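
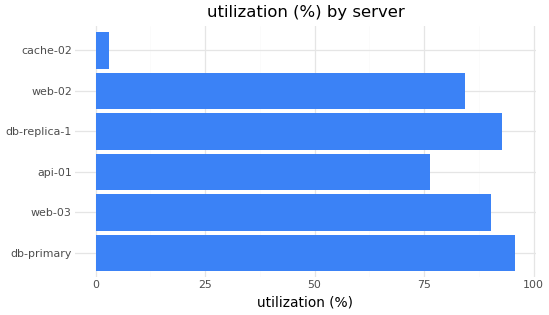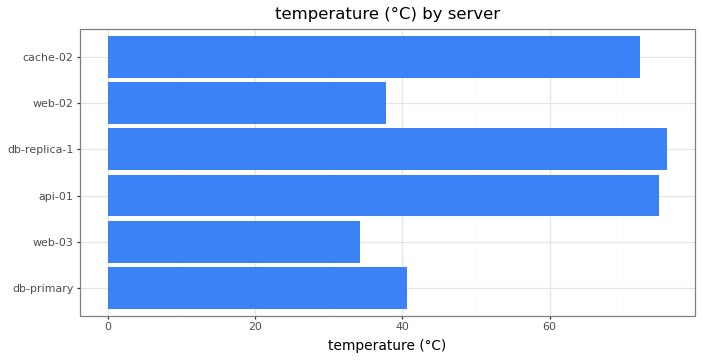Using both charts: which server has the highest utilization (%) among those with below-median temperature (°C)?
Chart 2 median temperature (°C) ≈ 60; below-median servers: db-primary, web-03, web-02. Among those, db-primary has the highest utilization (%) (≈ 100).

db-primary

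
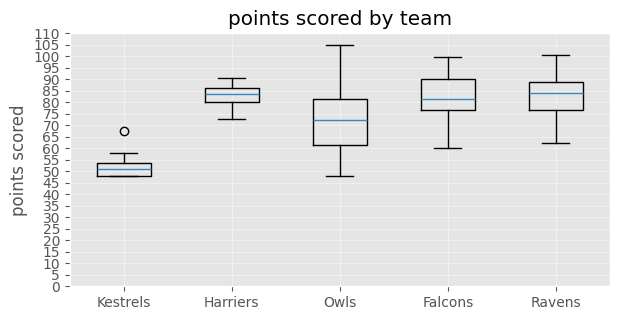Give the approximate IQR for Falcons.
≈ 15

Q3 ≈ 90, Q1 ≈ 75; IQR ≈ 15.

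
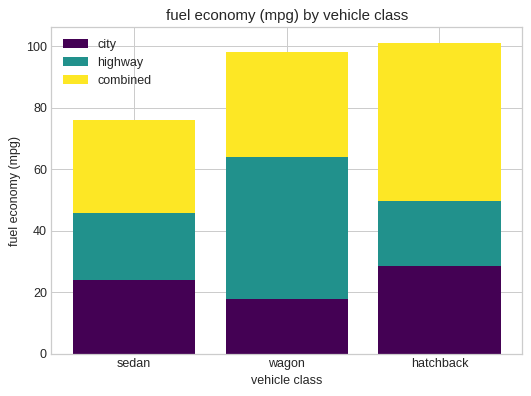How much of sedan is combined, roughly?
combined top ≈ 80, bottom ≈ 50; segment ≈ 30.

≈ 30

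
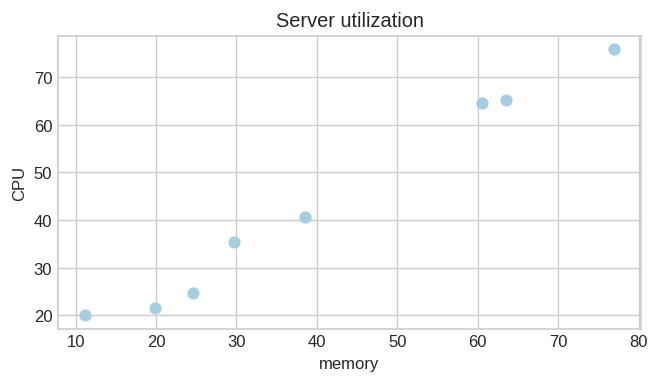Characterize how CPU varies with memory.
Points are positively correlated; strong (|r| ≈ 1.0).

positive, strong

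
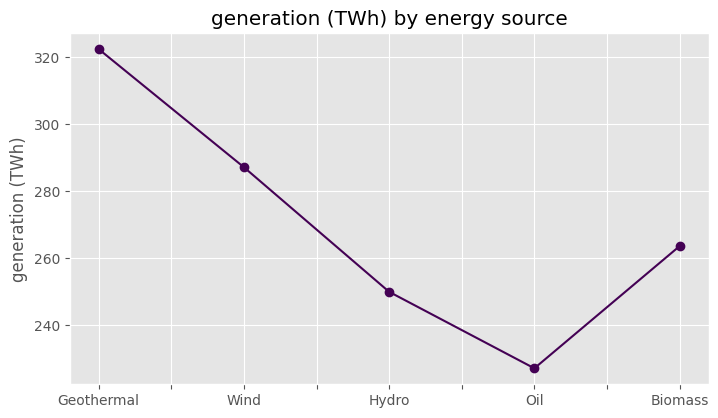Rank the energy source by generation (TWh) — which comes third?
Biomass

Top 4: Geothermal ≈ 320, Wind ≈ 290, Biomass ≈ 260, Hydro ≈ 250.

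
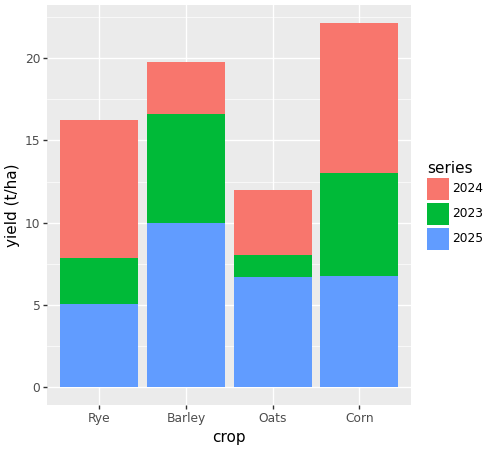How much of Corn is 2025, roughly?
2025 top ≈ 6, bottom ≈ 0; segment ≈ 6.

≈ 6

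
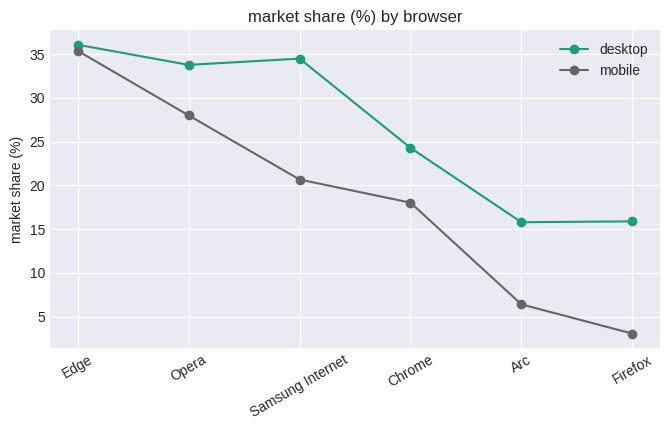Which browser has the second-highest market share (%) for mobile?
Opera

Top 3 for mobile: Edge ≈ 35, Opera ≈ 30, Samsung Internet ≈ 20.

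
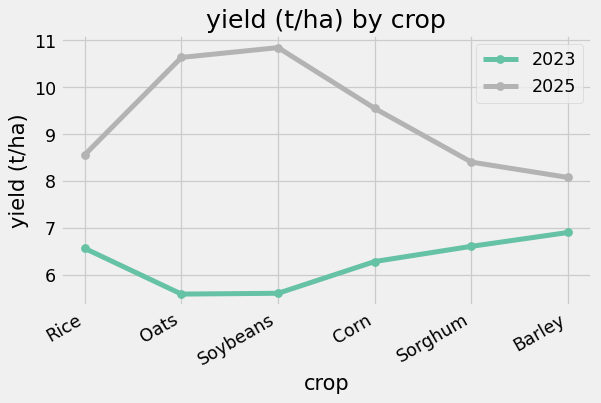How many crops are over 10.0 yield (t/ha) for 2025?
2

Above 10.0: Oats, Soybeans.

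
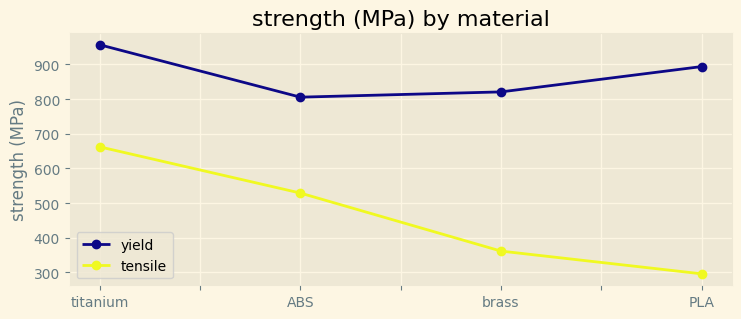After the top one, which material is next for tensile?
ABS

Top 3 for tensile: titanium ≈ 700, ABS ≈ 500, brass ≈ 400.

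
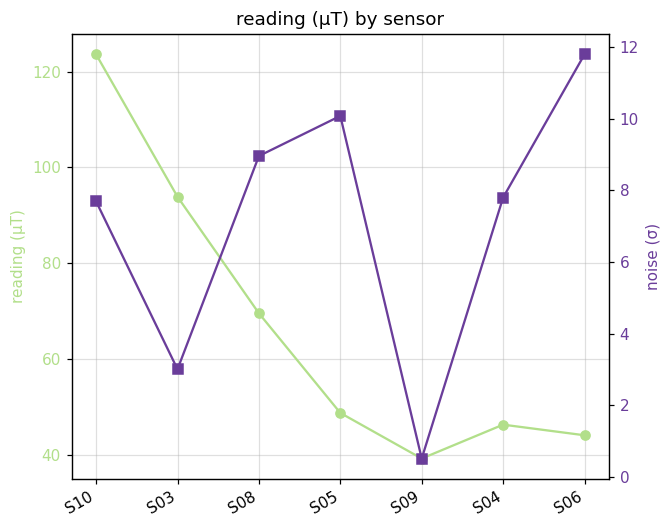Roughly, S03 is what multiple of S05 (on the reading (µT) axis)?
S03 ≈ 90, S05 ≈ 50; 90/50 ≈ 1.8.

≈ 1.8×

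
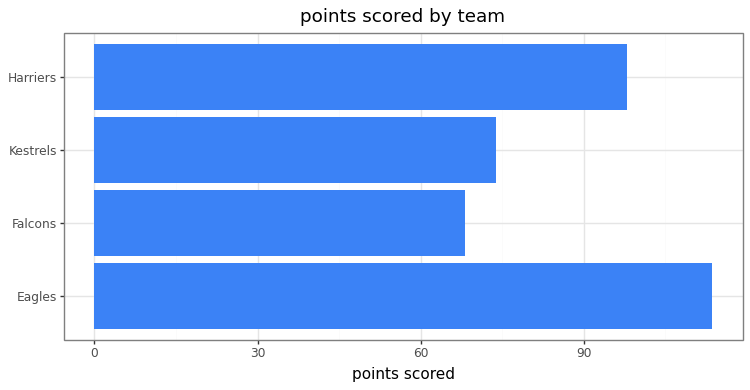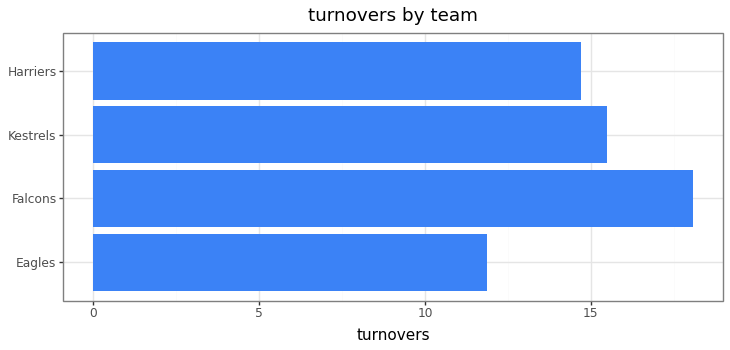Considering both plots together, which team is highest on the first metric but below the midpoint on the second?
Chart 2 median turnovers ≈ 16; below-median teams: Eagles, Harriers. Among those, Eagles has the highest points scored (≈ 120).

Eagles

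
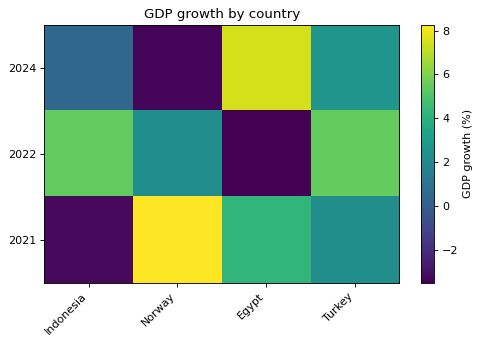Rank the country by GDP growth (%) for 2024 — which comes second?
Turkey

Top 3 for 2024: Egypt ≈ 8, Turkey ≈ 3, Indonesia ≈ 0.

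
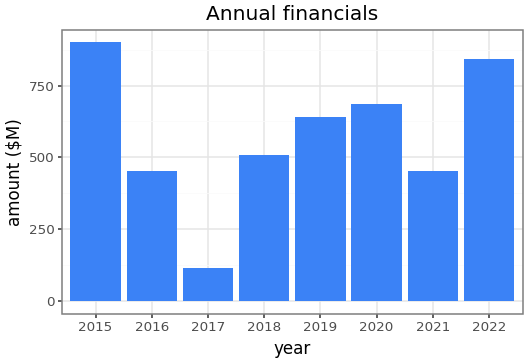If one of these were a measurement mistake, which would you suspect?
2017 ≈ 100; the rest sit between ≈ 500 and ≈ 900.

2017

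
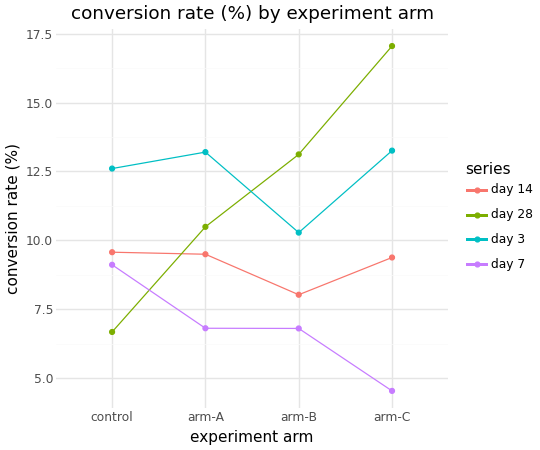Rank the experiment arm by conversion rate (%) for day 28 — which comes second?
Top 3 for day 28: arm-C ≈ 18, arm-B ≈ 14, arm-A ≈ 10.

arm-B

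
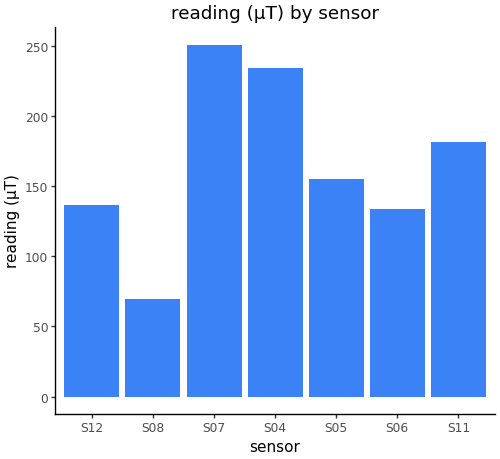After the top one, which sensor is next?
S04

Top 3: S07 ≈ 250, S04 ≈ 225, S11 ≈ 175.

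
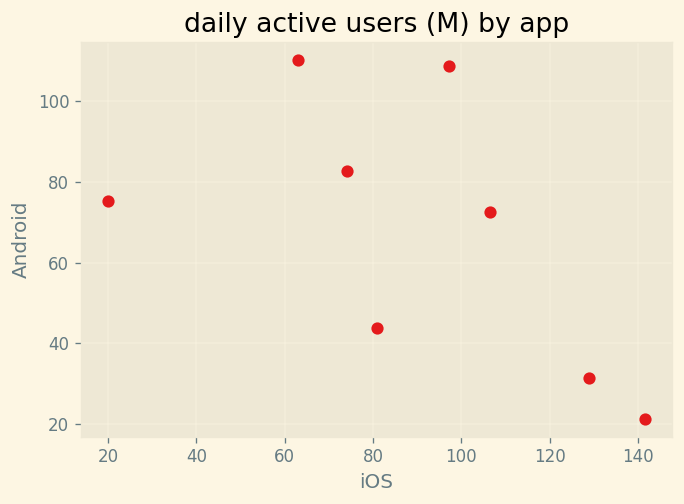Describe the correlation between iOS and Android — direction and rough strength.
Points are negatively correlated; moderate (|r| ≈ 0.6).

negative, moderate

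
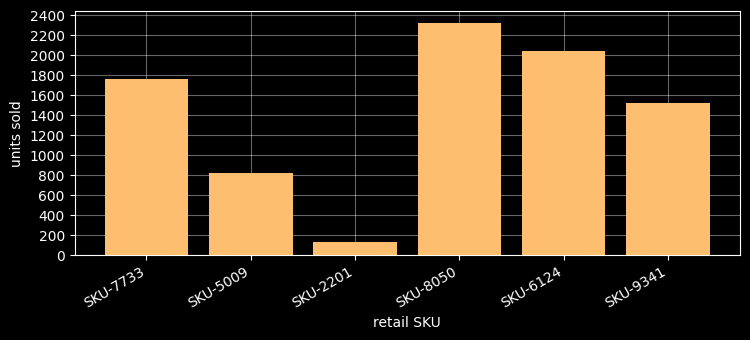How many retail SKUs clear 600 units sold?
5

Above 600: SKU-7733, SKU-5009, SKU-8050, SKU-6124, SKU-9341.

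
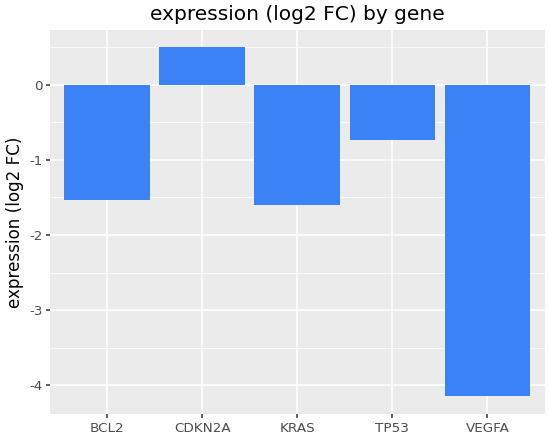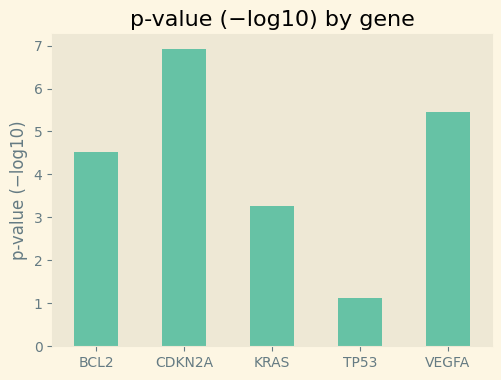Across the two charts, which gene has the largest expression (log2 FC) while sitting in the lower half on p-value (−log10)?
TP53

Chart 2 median p-value (−log10) ≈ 5; below-median genes: KRAS, TP53. Among those, TP53 has the highest expression (log2 FC) (≈ -0.75).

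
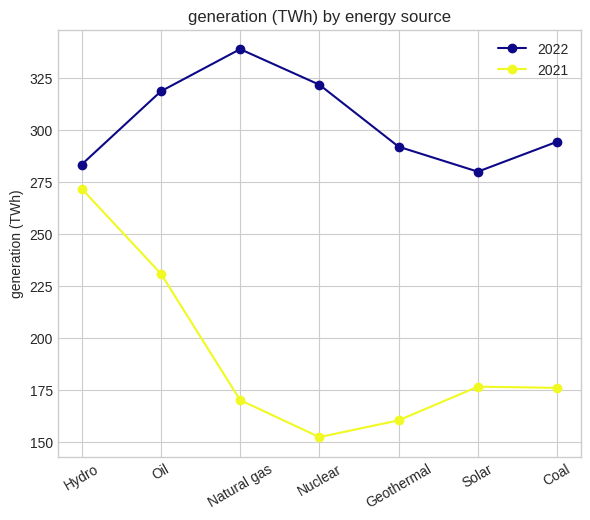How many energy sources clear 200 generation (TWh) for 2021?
2

Above 200: Hydro, Oil.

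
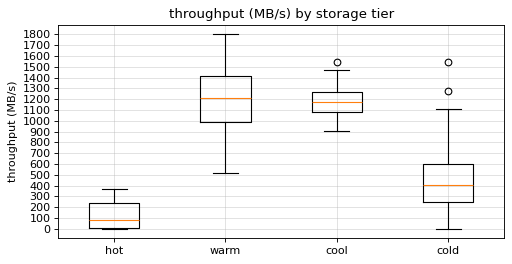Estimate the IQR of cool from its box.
Q3 ≈ 1300, Q1 ≈ 1100; IQR ≈ 200.

≈ 200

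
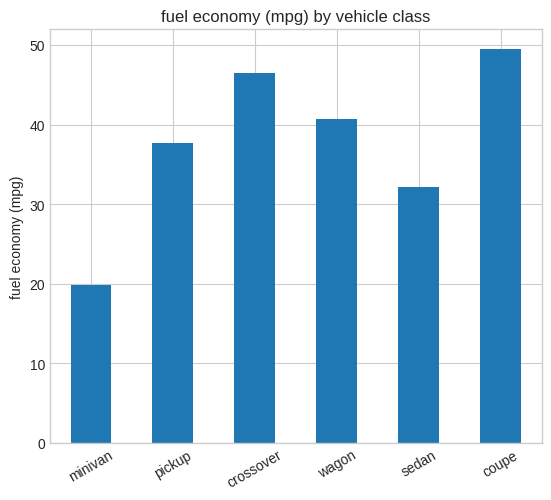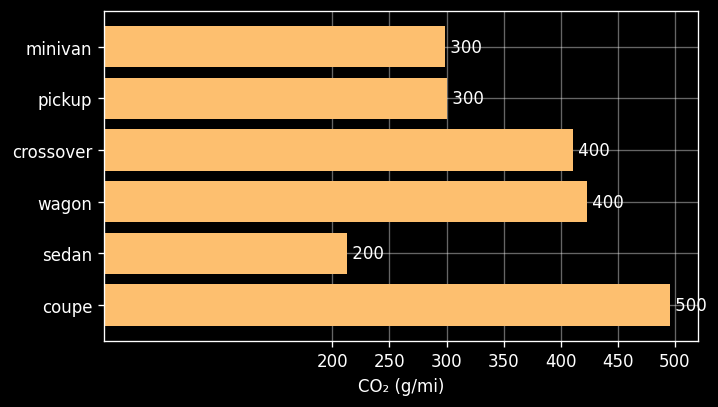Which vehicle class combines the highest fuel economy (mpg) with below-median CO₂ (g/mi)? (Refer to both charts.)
Chart 2 median CO₂ (g/mi) ≈ 350; below-median vehicle classes: minivan, pickup, sedan. Among those, pickup has the highest fuel economy (mpg) (≈ 40).

pickup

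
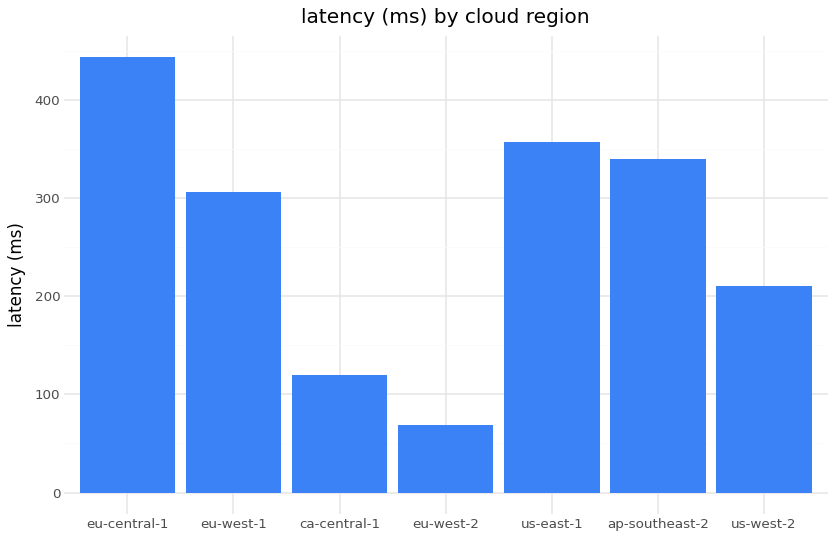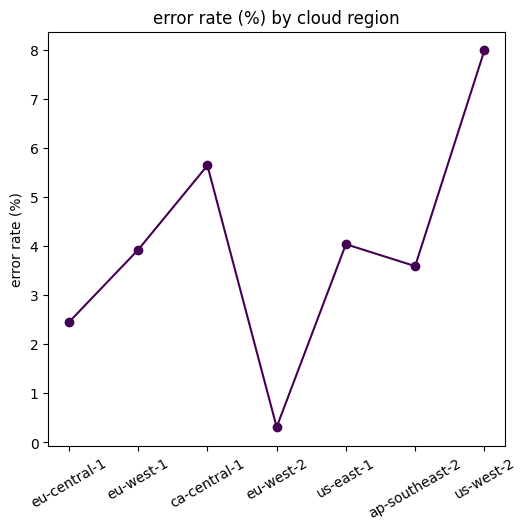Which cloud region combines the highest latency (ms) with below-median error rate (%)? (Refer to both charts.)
eu-central-1

Chart 2 median error rate (%) ≈ 4; below-median cloud regions: eu-central-1, eu-west-2, ap-southeast-2. Among those, eu-central-1 has the highest latency (ms) (≈ 450).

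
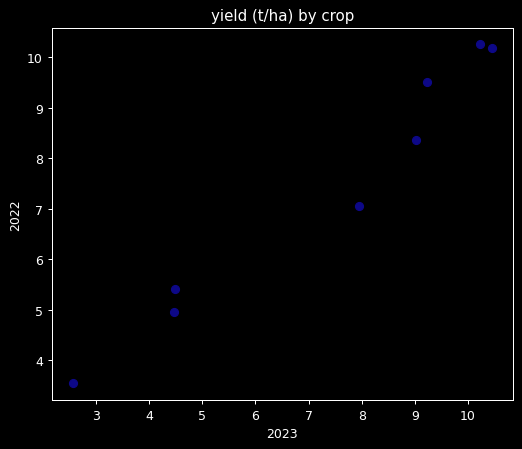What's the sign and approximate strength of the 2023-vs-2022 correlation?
Points are positively correlated; strong (|r| ≈ 1.0).

positive, strong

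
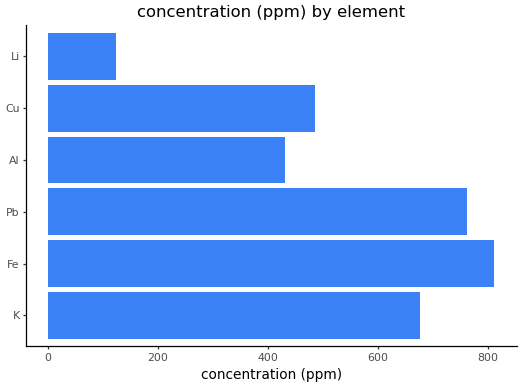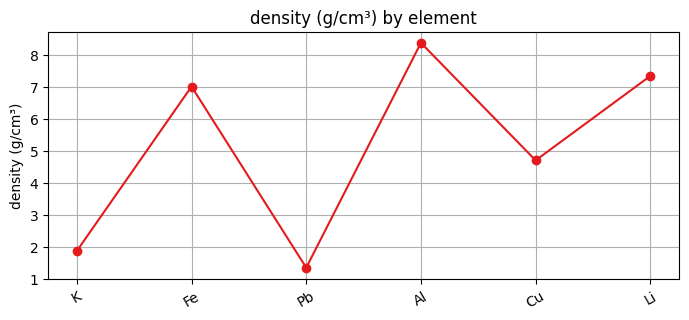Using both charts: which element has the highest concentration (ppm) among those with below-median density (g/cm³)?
Pb

Chart 2 median density (g/cm³) ≈ 6; below-median elements: K, Pb, Cu. Among those, Pb has the highest concentration (ppm) (≈ 800).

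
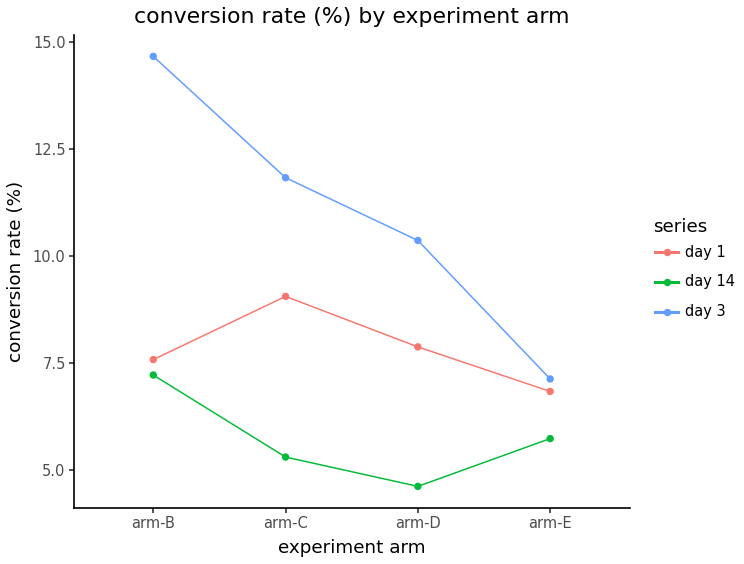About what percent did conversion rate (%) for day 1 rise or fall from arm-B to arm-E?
arm-B ≈ 8, arm-E ≈ 7; (7 − 8) / 8 ≈ -12.5%.

≈ -12.5%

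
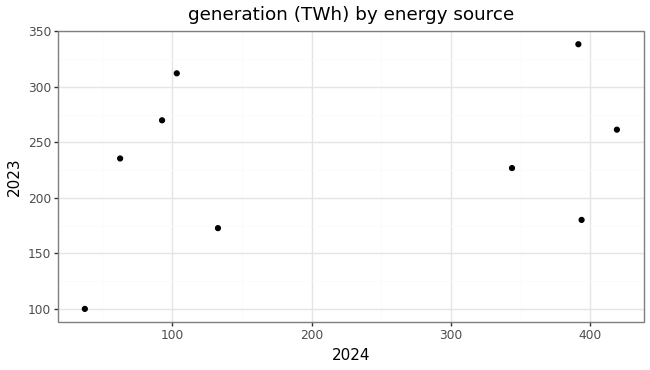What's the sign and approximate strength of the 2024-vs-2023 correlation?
Points are positively correlated; weak (|r| ≈ 0.3).

positive, weak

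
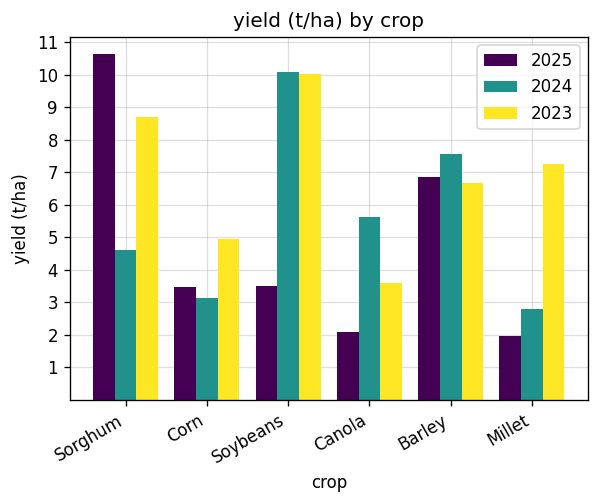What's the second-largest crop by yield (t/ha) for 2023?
Top 3 for 2023: Soybeans ≈ 10, Sorghum ≈ 9, Millet ≈ 7.

Sorghum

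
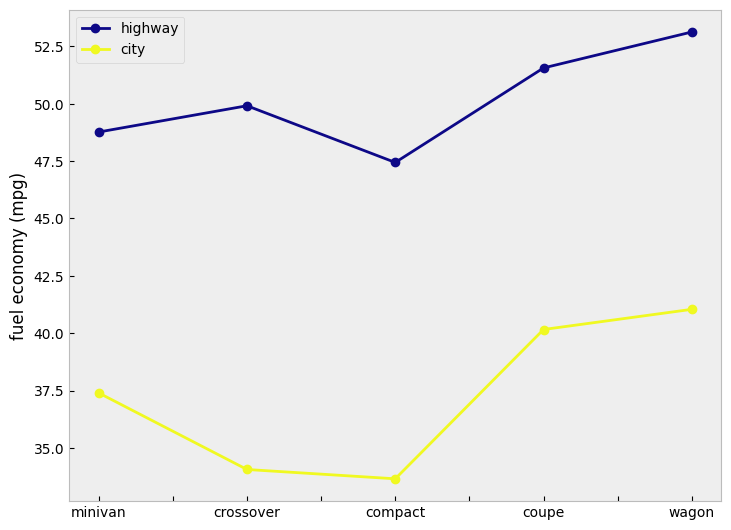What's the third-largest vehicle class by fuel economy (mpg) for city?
minivan

Top 4 for city: wagon ≈ 42, coupe ≈ 40, minivan ≈ 38, crossover ≈ 34.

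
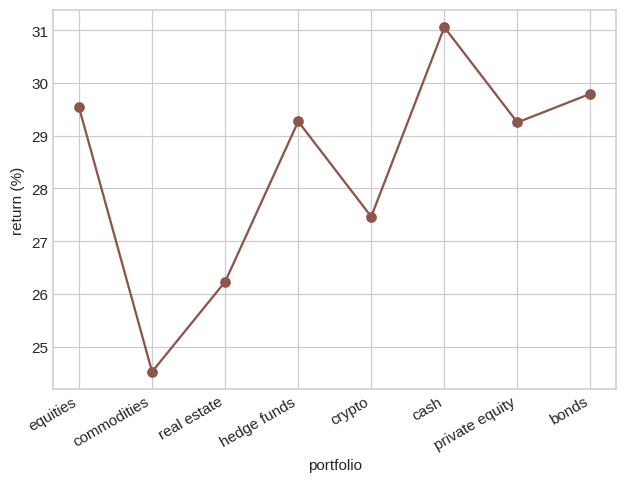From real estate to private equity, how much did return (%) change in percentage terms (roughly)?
real estate ≈ 26, private equity ≈ 29; (29 − 26) / 26 ≈ +11.5%.

≈ +11.5%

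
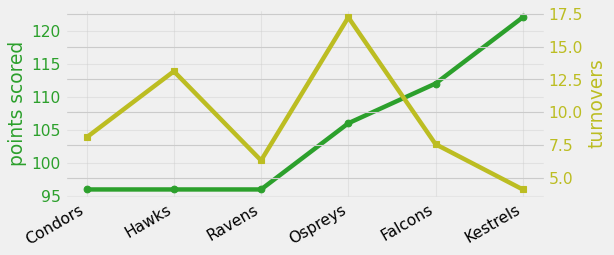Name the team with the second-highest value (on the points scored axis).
Top 3 (on the points scored axis): Kestrels ≈ 120, Falcons ≈ 110, Ospreys ≈ 105.

Falcons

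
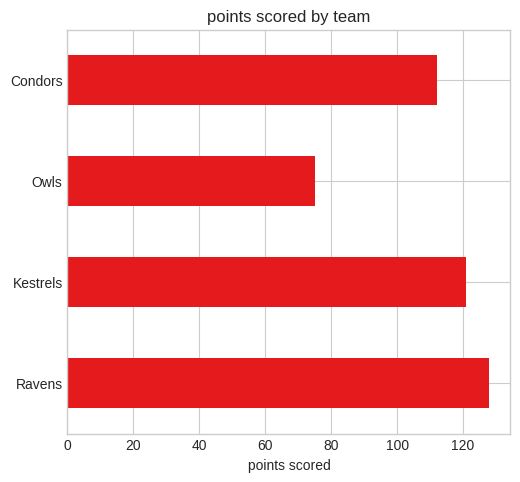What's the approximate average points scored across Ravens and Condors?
≈ 120

(120 + 120) / 2 ≈ 120.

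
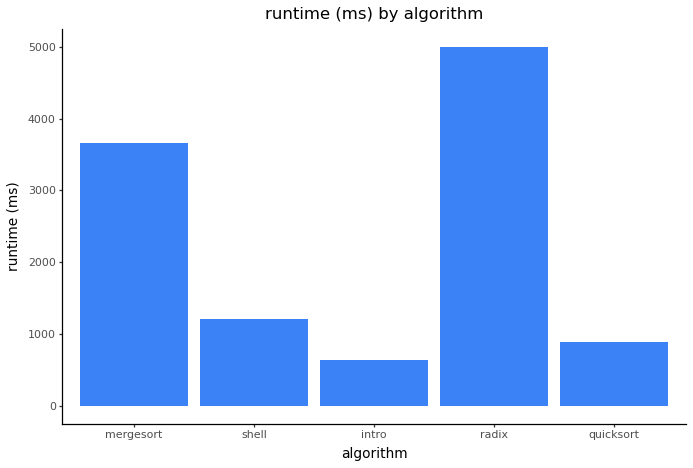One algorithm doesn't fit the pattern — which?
radix

radix ≈ 5000; the rest sit between ≈ 500 and ≈ 3500.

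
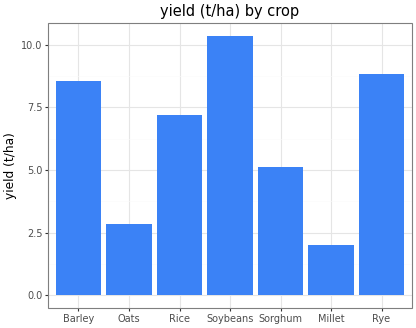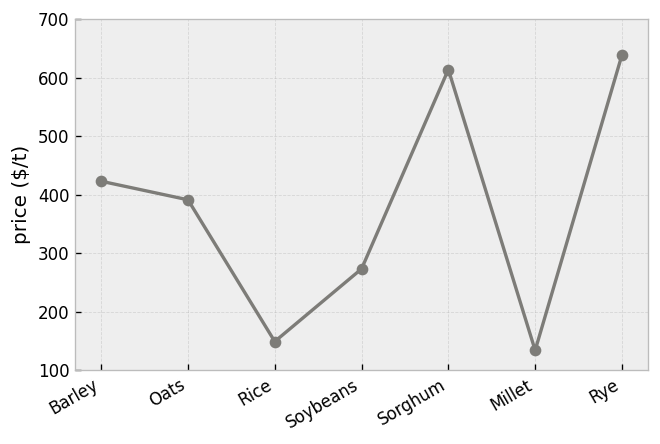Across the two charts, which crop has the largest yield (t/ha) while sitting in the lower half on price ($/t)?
Chart 2 median price ($/t) ≈ 400; below-median crops: Rice, Soybeans, Millet. Among those, Soybeans has the highest yield (t/ha) (≈ 10).

Soybeans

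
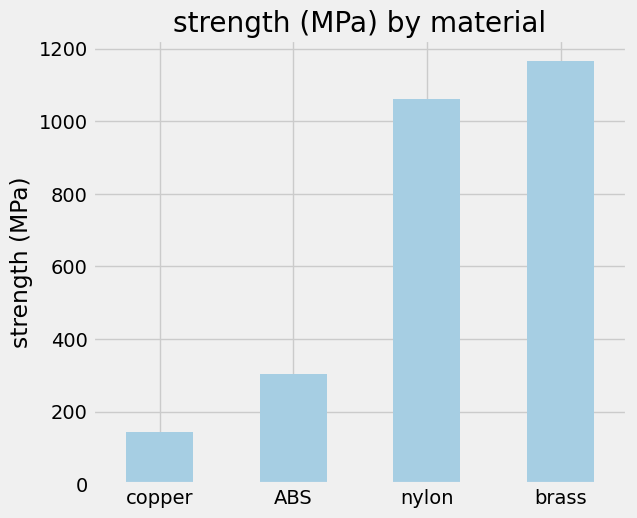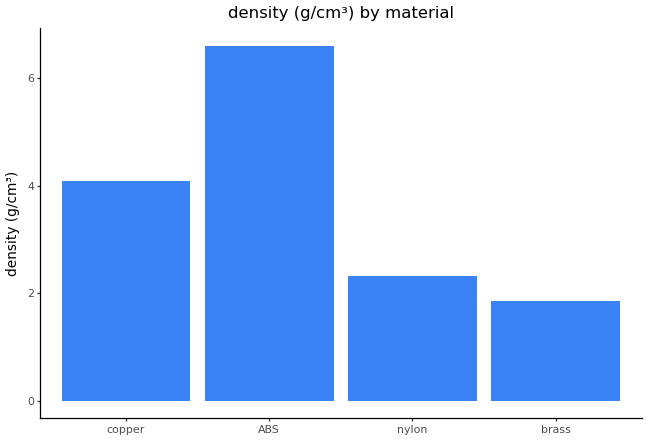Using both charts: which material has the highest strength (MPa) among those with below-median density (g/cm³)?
Chart 2 median density (g/cm³) ≈ 3; below-median materials: nylon, brass. Among those, brass has the highest strength (MPa) (≈ 1200).

brass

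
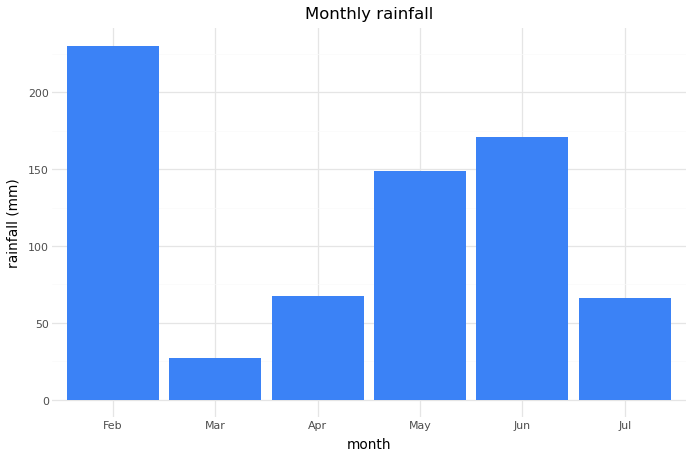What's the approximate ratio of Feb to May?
≈ 1.71×

Feb ≈ 240, May ≈ 140; 240/140 ≈ 1.71.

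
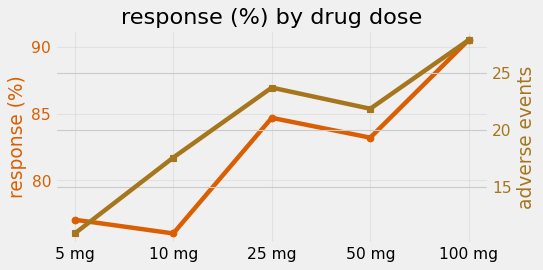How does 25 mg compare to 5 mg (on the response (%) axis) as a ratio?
≈ 1.08×

25 mg ≈ 84, 5 mg ≈ 78; 84/78 ≈ 1.08.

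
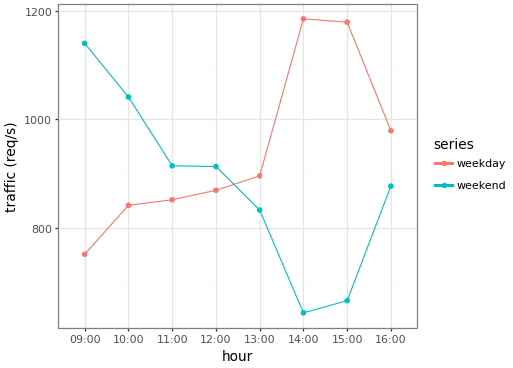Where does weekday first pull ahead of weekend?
13:00

12:00: weekday ≈ 850 vs weekend ≈ 900 (not yet); 13:00: weekday ≈ 900 vs weekend ≈ 850 (first crossover).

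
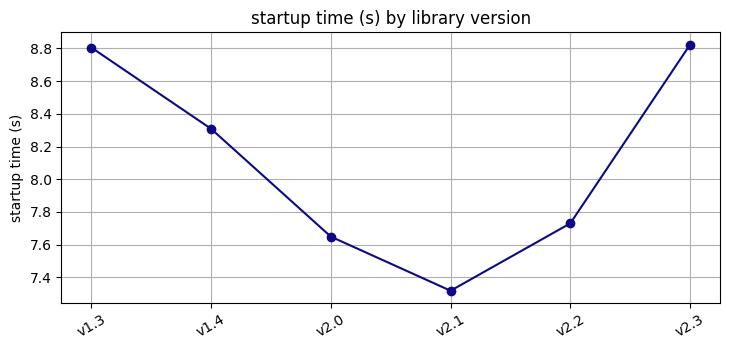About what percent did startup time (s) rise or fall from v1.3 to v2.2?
v1.3 ≈ 8.8, v2.2 ≈ 7.8; (7.8 − 8.8) / 8.8 ≈ -11.4%.

≈ -11.4%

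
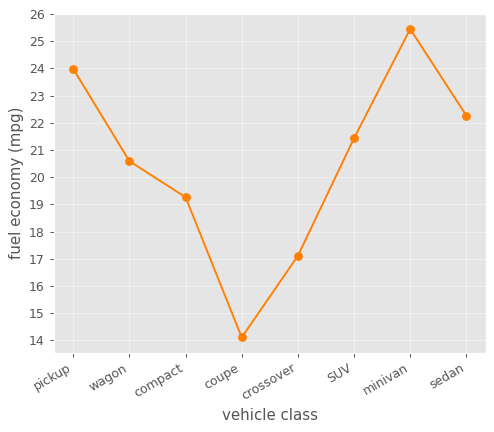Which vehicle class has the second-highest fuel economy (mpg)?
Top 3: minivan ≈ 25, pickup ≈ 24, sedan ≈ 22.

pickup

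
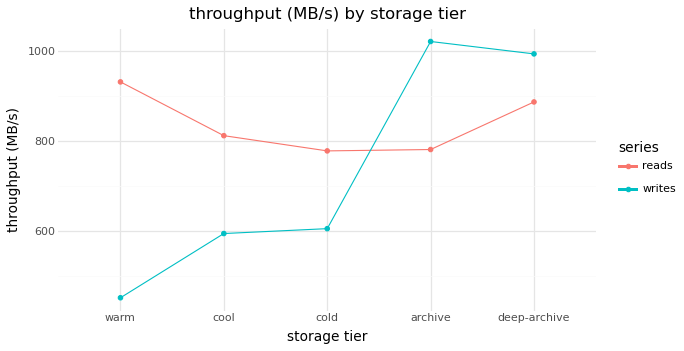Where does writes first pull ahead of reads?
archive

cold: writes ≈ 600 vs reads ≈ 800 (not yet); archive: writes ≈ 1000 vs reads ≈ 800 (first crossover).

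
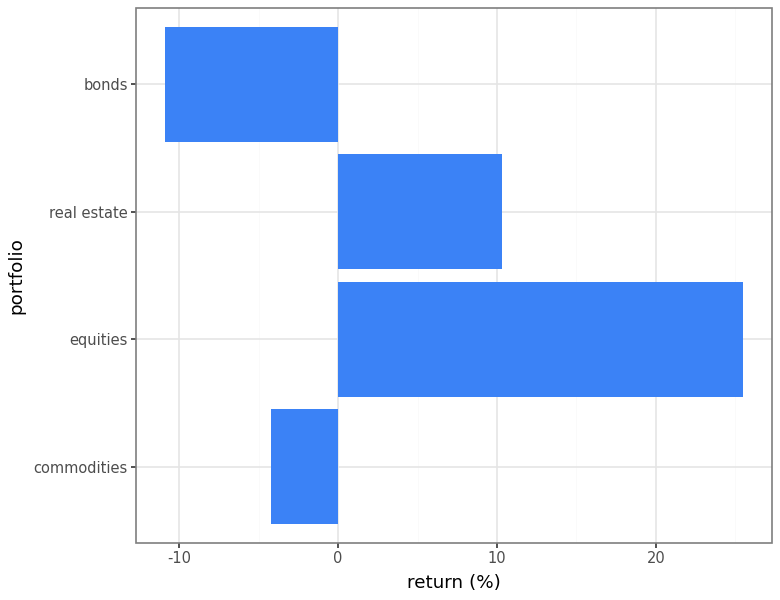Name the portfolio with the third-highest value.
commodities

Top 4: equities ≈ 25, real estate ≈ 10, commodities ≈ -5, bonds ≈ -10.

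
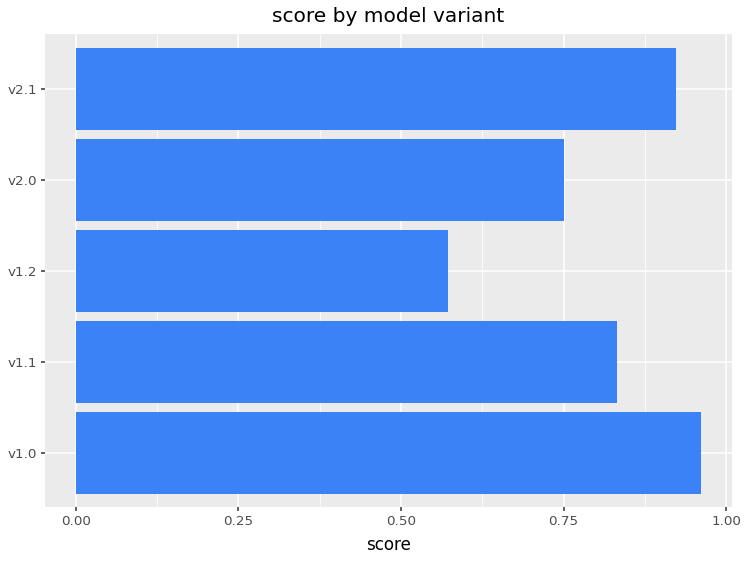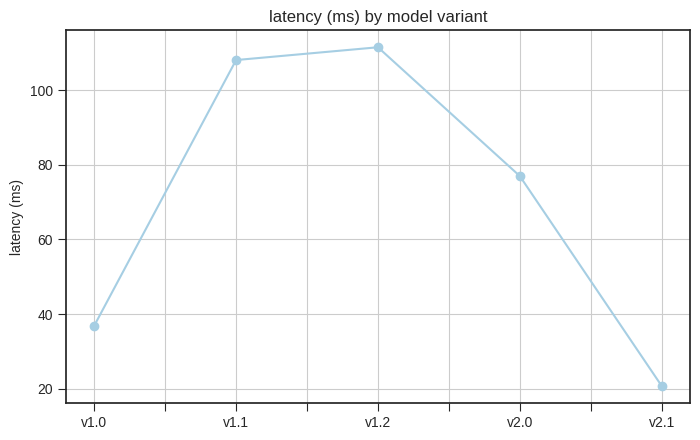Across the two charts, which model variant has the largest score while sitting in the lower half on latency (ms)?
Chart 2 median latency (ms) ≈ 80; below-median model variants: v1.0, v2.1. Among those, v1.0 has the highest score (≈ 1).

v1.0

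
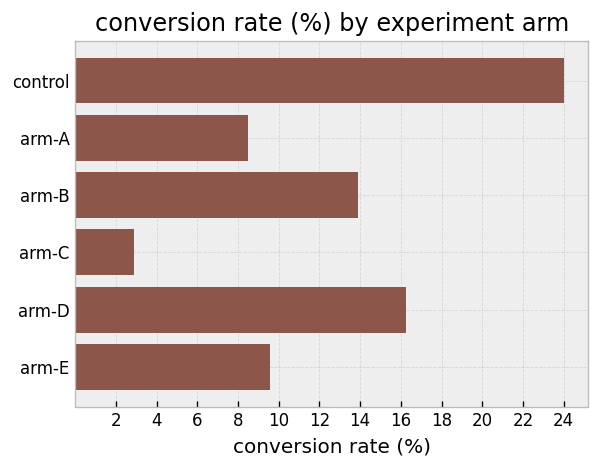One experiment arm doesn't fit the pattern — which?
control

control ≈ 24; the rest sit between ≈ 2 and ≈ 16.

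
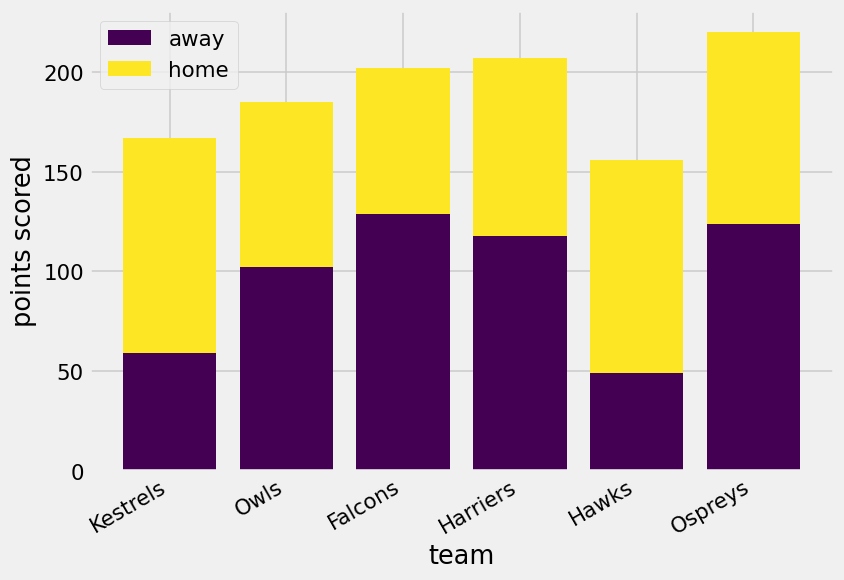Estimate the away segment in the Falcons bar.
away top ≈ 120, bottom ≈ 0; segment ≈ 120.

≈ 120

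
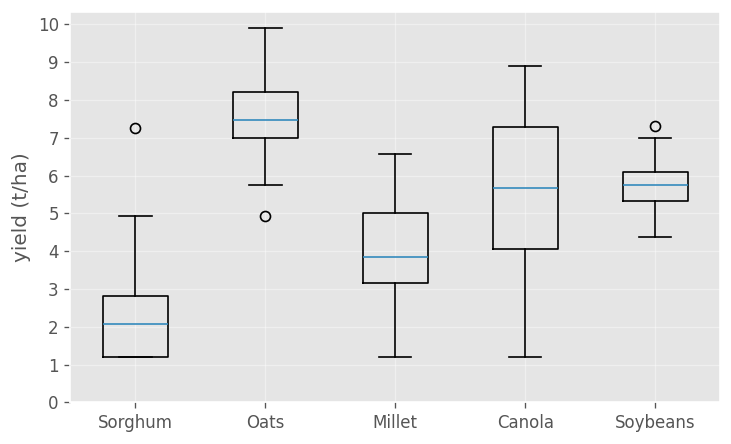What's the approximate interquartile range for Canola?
Q3 ≈ 7, Q1 ≈ 4; IQR ≈ 3.

≈ 3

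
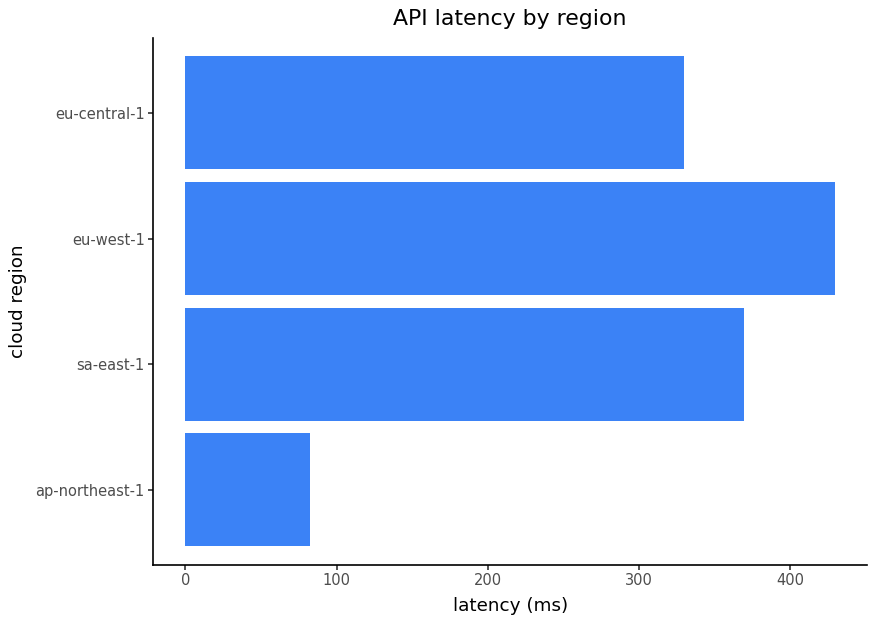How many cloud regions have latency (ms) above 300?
3

Above 300: sa-east-1, eu-west-1, eu-central-1.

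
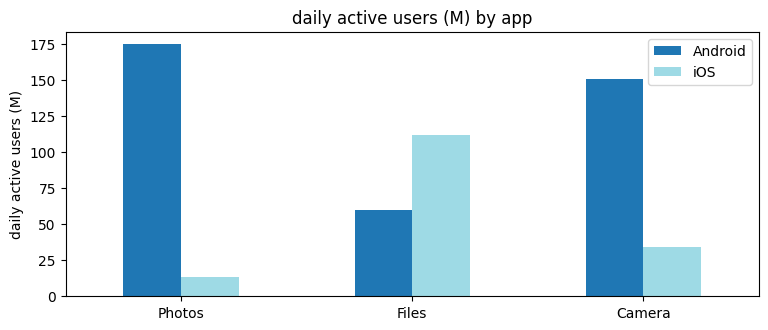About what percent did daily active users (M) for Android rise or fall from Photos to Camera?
≈ -11.1%

Photos ≈ 180, Camera ≈ 160; (160 − 180) / 180 ≈ -11.1%.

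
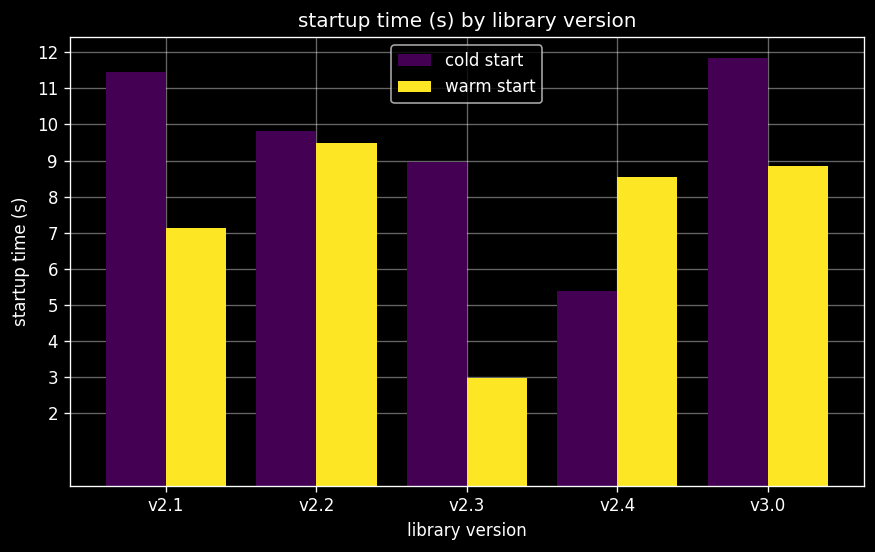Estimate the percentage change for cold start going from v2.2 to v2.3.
v2.2 ≈ 10, v2.3 ≈ 9; (9 − 10) / 10 ≈ -10%.

≈ -10%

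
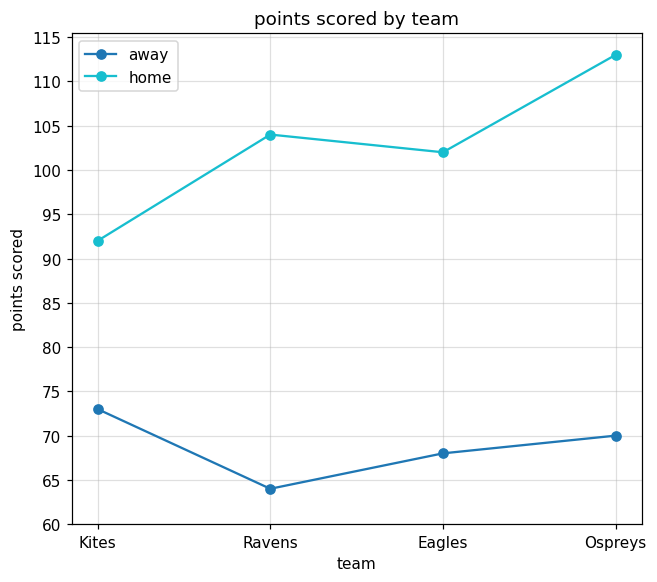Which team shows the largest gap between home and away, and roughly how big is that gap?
Ospreys, ≈ 45

Ospreys: home ≈ 115, away ≈ 70 → gap ≈ 45. Next-largest (Ravens) is only ≈ 40.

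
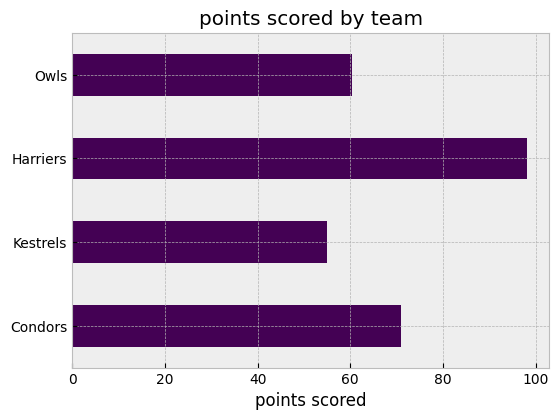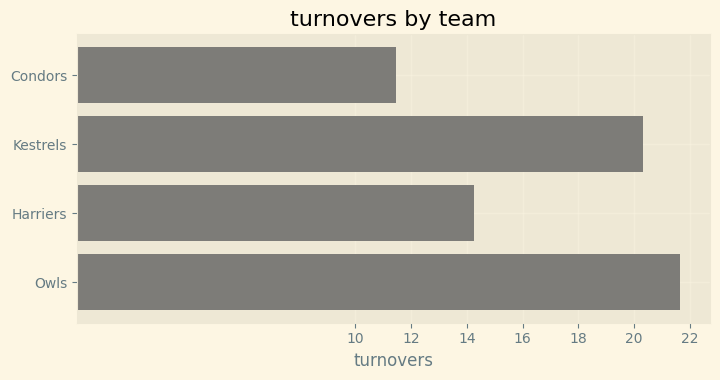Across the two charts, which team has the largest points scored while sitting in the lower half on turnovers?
Chart 2 median turnovers ≈ 18; below-median teams: Condors, Harriers. Among those, Harriers has the highest points scored (≈ 100).

Harriers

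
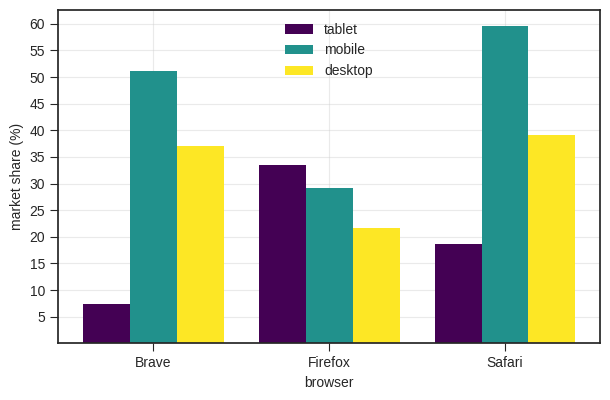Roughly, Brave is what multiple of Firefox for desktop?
Brave ≈ 35, Firefox ≈ 20; 35/20 ≈ 1.75.

≈ 1.75×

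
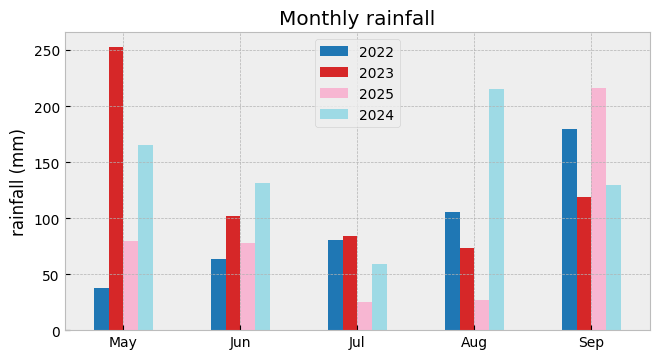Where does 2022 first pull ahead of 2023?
Aug

Jul: 2022 ≈ 75 vs 2023 ≈ 75 (not yet); Aug: 2022 ≈ 100 vs 2023 ≈ 75 (first crossover).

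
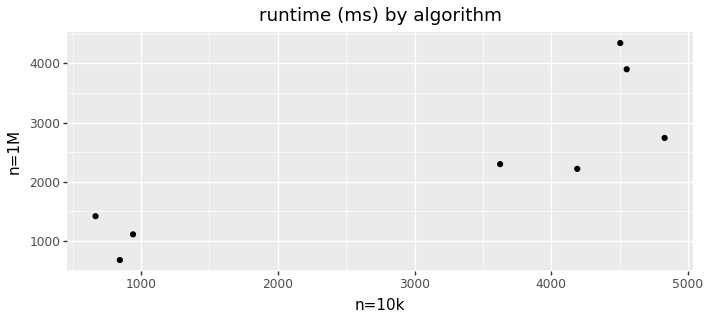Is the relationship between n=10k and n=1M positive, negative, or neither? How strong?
positive, strong

Points are positively correlated; strong (|r| ≈ 0.8).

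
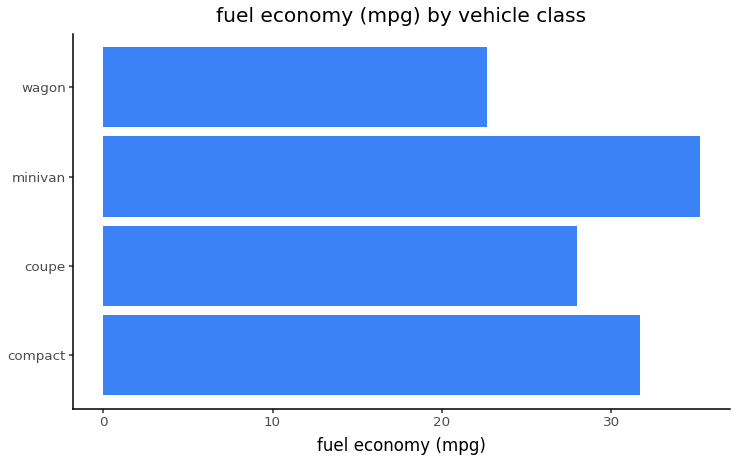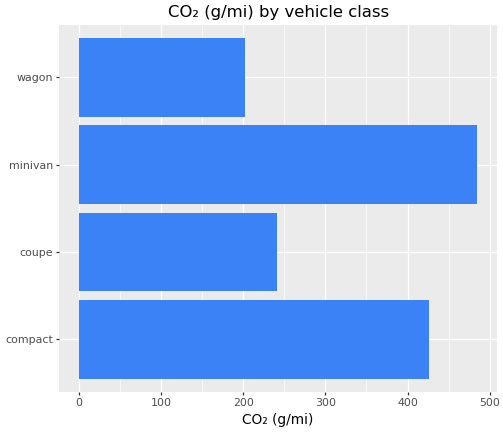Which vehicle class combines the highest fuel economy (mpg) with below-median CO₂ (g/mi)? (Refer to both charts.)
Chart 2 median CO₂ (g/mi) ≈ 350; below-median vehicle classes: coupe, wagon. Among those, coupe has the highest fuel economy (mpg) (≈ 30).

coupe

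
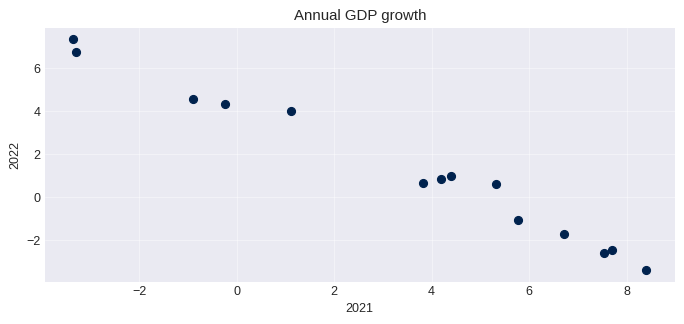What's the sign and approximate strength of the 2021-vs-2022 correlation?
Points are negatively correlated; strong (|r| ≈ 1.0).

negative, strong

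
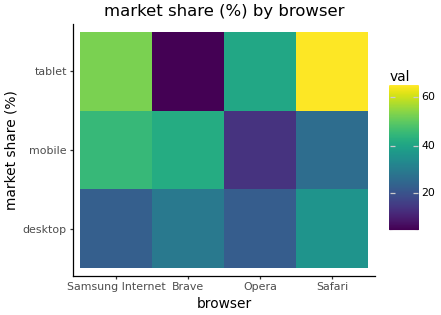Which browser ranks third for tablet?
Top 4 for tablet: Safari ≈ 65, Samsung Internet ≈ 55, Opera ≈ 40, Brave ≈ 5.

Opera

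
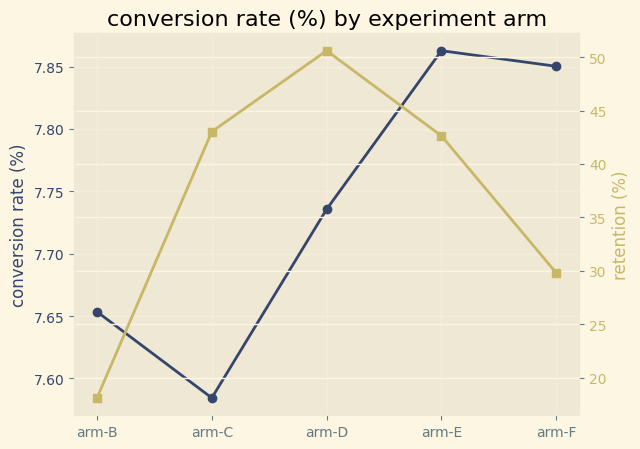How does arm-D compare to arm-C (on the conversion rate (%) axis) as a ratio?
arm-D ≈ 7.75, arm-C ≈ 7.60; 7.75/7.60 ≈ 1.02.

≈ 1.02×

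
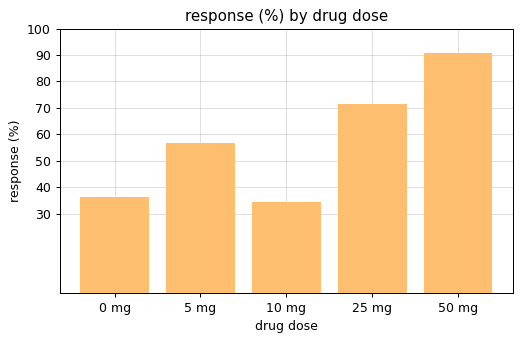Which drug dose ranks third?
Top 4: 50 mg ≈ 90, 25 mg ≈ 70, 5 mg ≈ 60, 0 mg ≈ 40.

5 mg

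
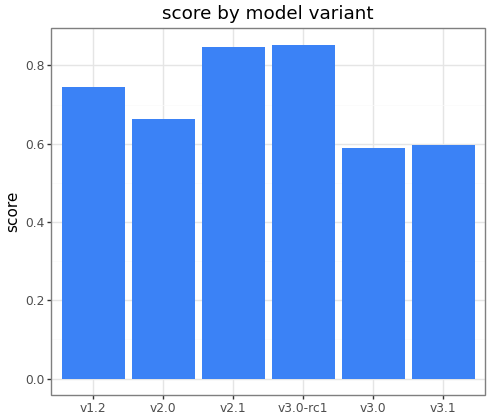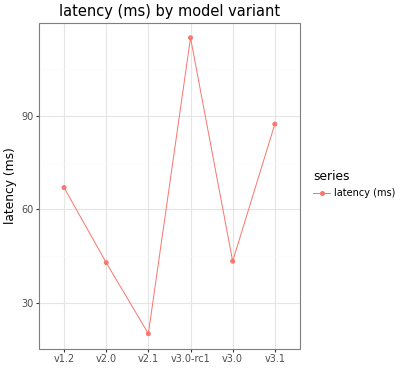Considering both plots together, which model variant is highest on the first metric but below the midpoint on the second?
v2.1

Chart 2 median latency (ms) ≈ 60; below-median model variants: v2.0, v2.1, v3.0. Among those, v2.1 has the highest score (≈ 0.8).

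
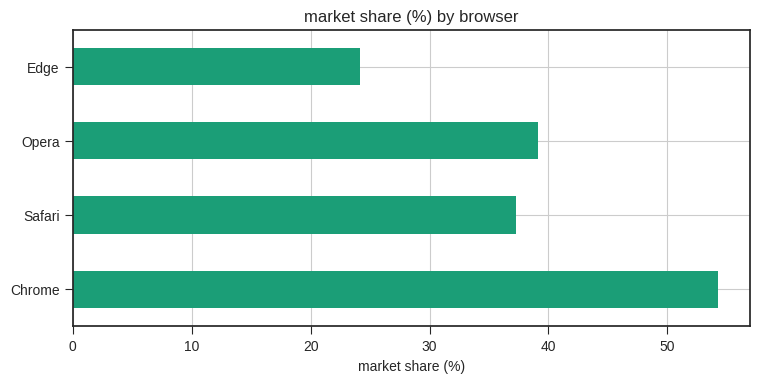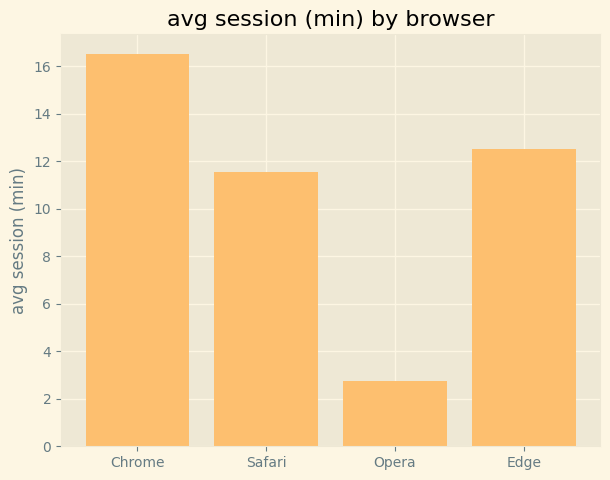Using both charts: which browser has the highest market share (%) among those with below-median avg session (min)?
Chart 2 median avg session (min) ≈ 12; below-median browsers: Safari, Opera. Among those, Opera has the highest market share (%) (≈ 40).

Opera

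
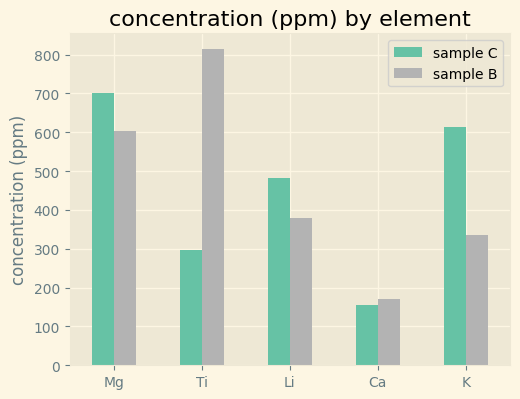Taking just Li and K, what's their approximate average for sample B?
(400 + 300) / 2 ≈ 350.

≈ 350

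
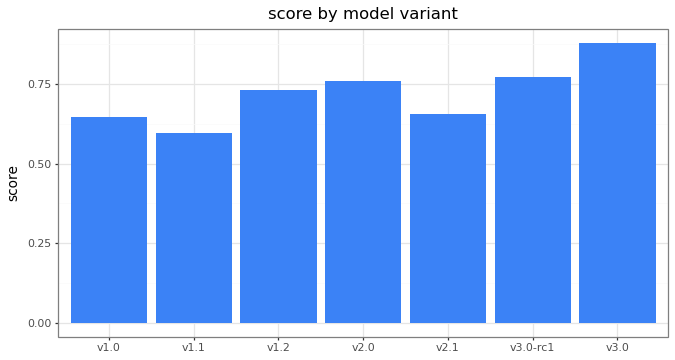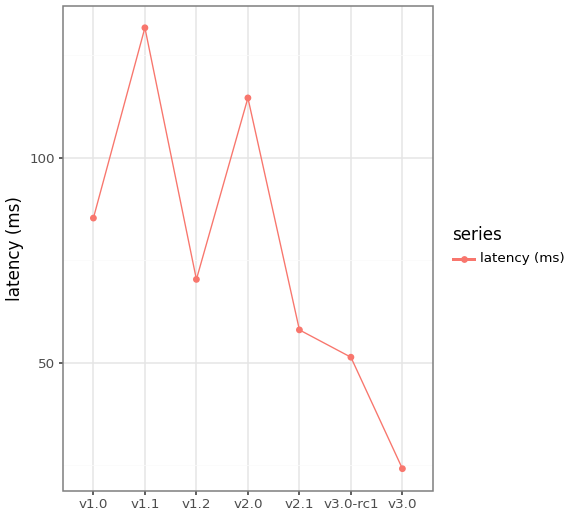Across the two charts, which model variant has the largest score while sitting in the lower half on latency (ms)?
Chart 2 median latency (ms) ≈ 80; below-median model variants: v2.1, v3.0-rc1, v3.0. Among those, v3.0 has the highest score (≈ 0.9).

v3.0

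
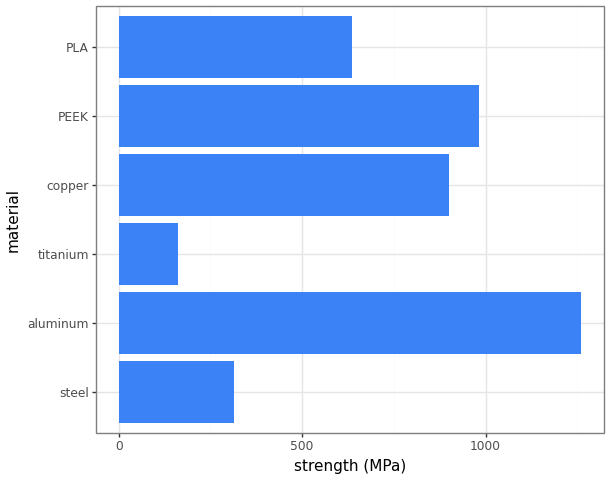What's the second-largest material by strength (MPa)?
PEEK

Top 3: aluminum ≈ 1200, PEEK ≈ 1000, copper ≈ 800.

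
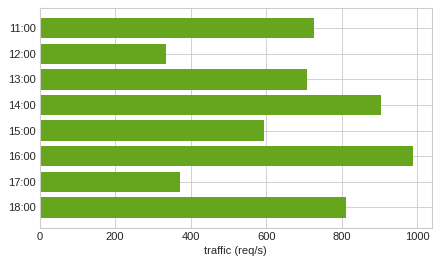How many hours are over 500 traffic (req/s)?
6

Above 500: 11:00, 13:00, 14:00, 15:00, 16:00, 18:00.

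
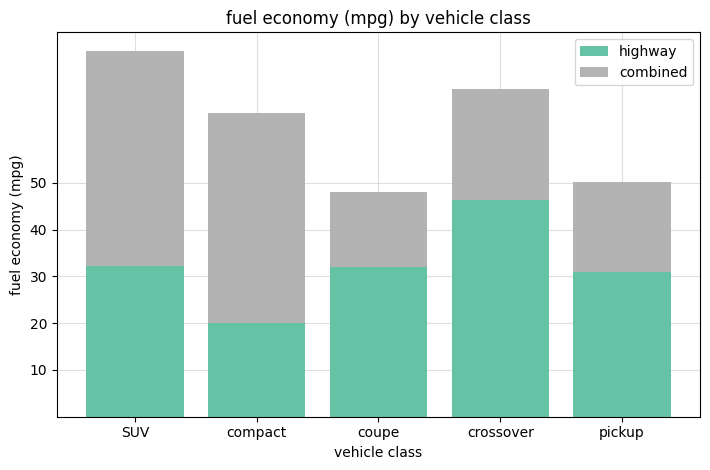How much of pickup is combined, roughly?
≈ 20

combined top ≈ 50, bottom ≈ 30; segment ≈ 20.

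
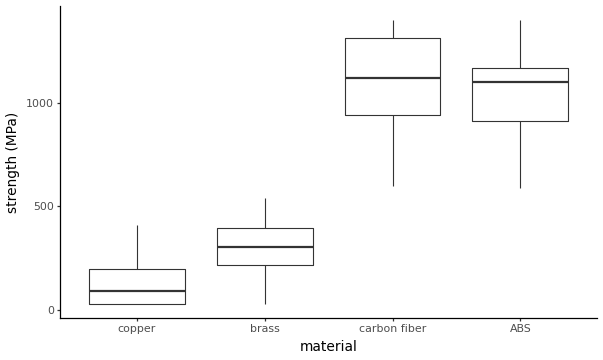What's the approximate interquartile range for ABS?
Q3 ≈ 1200, Q1 ≈ 900; IQR ≈ 300.

≈ 300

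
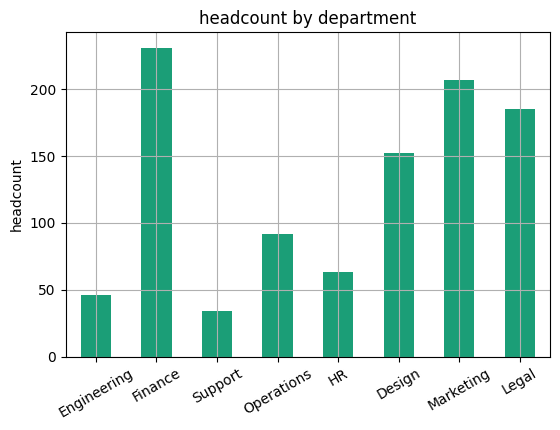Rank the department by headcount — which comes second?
Marketing

Top 3: Finance ≈ 240, Marketing ≈ 200, Legal ≈ 180.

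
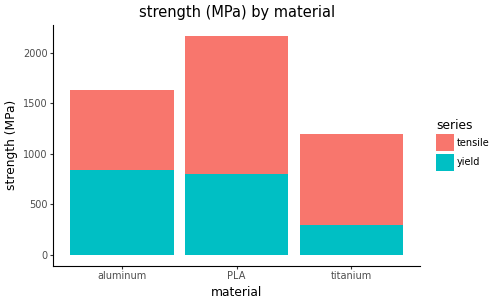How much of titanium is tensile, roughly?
tensile top ≈ 1200, bottom ≈ 200; segment ≈ 1000.

≈ 1000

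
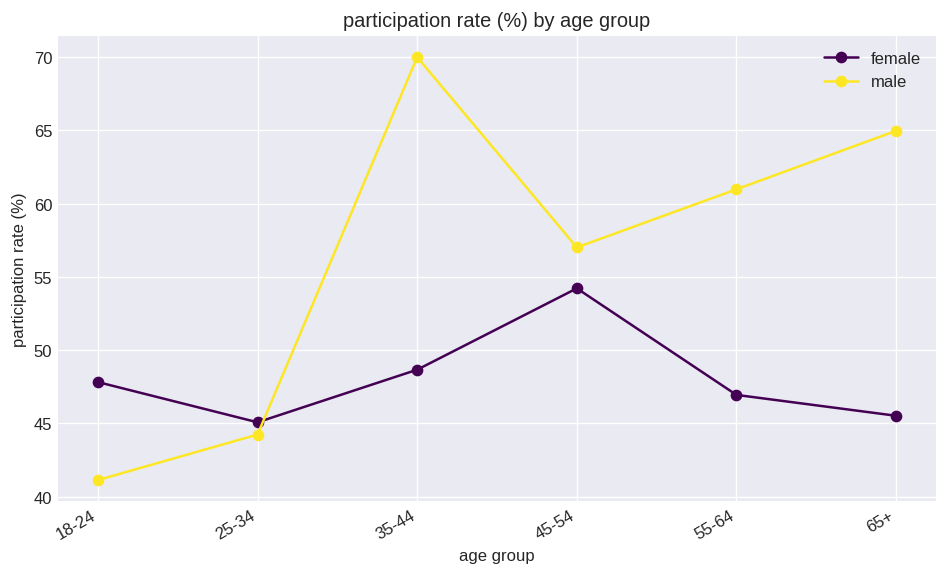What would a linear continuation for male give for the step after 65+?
≈ 70

Last three: 55, 60, 65 → slope ≈ 5/step → next ≈ 70.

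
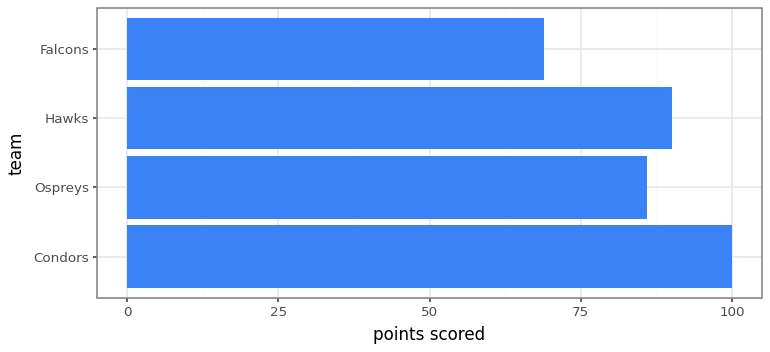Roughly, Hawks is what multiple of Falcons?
≈ 1.29×

Hawks ≈ 90, Falcons ≈ 70; 90/70 ≈ 1.29.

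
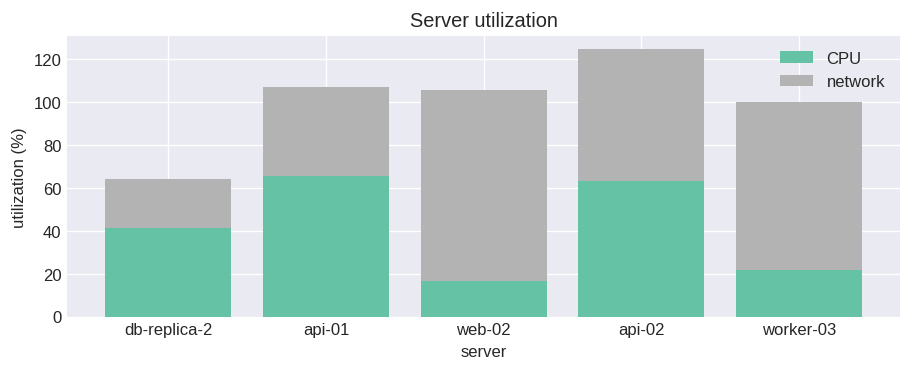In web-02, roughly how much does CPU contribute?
CPU top ≈ 20, bottom ≈ 0; segment ≈ 20.

≈ 20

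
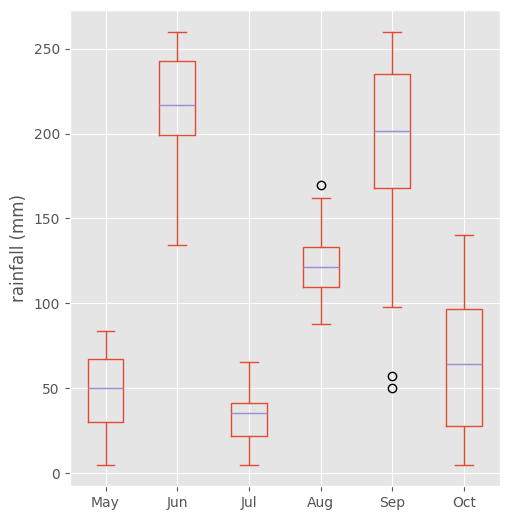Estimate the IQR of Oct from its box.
≈ 80

Q3 ≈ 100, Q1 ≈ 20; IQR ≈ 80.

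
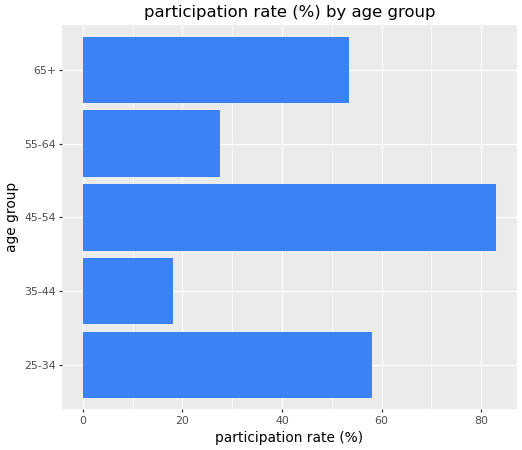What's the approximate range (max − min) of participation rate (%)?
Max 45-54 ≈ 80, min 35-44 ≈ 20; range ≈ 60.

≈ 60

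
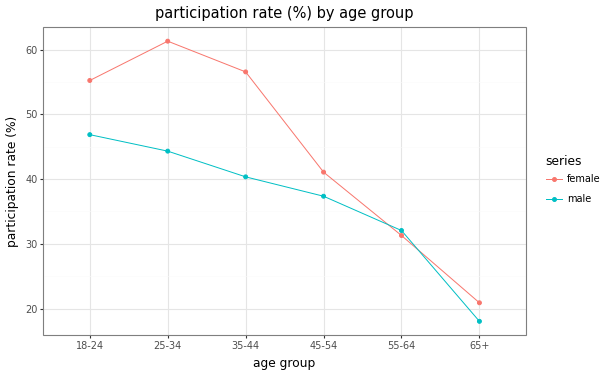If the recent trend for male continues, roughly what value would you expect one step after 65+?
Last three: 35, 30, 20 → slope ≈ -7.5/step → next ≈ 12.5.

≈ 12.5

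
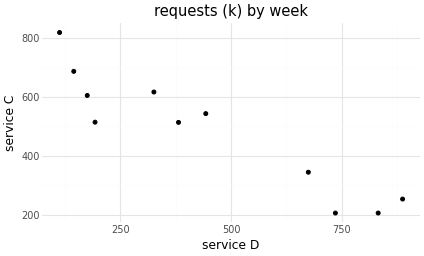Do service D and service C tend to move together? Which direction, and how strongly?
Points are negatively correlated; strong (|r| ≈ 0.9).

negative, strong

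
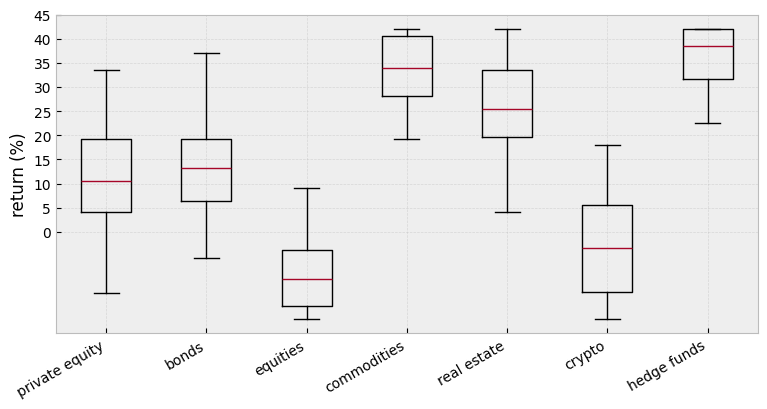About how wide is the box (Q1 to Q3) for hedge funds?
Q3 ≈ 40, Q1 ≈ 30; IQR ≈ 10.

≈ 10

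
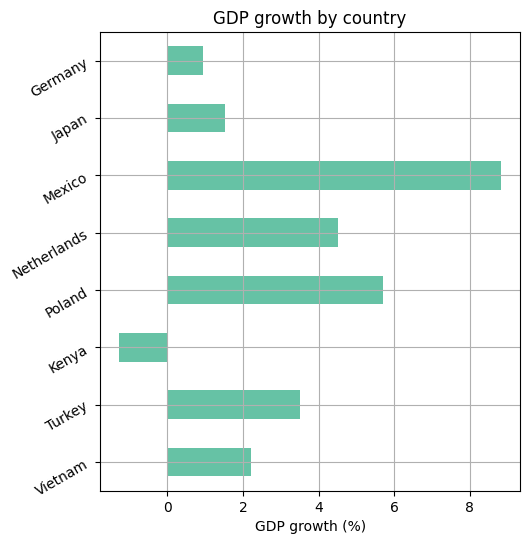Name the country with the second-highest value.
Top 3: Mexico ≈ 9, Poland ≈ 6, Netherlands ≈ 5.

Poland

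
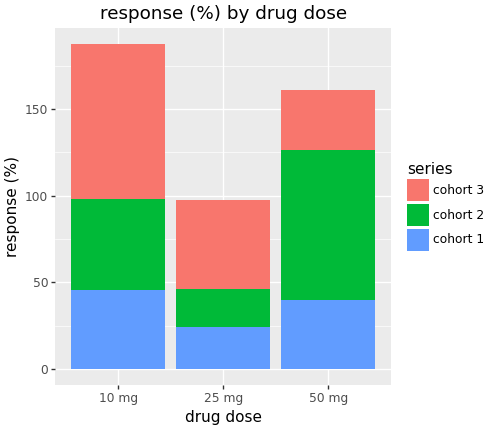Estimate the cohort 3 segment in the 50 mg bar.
≈ 40

cohort 3 top ≈ 160, bottom ≈ 120; segment ≈ 40.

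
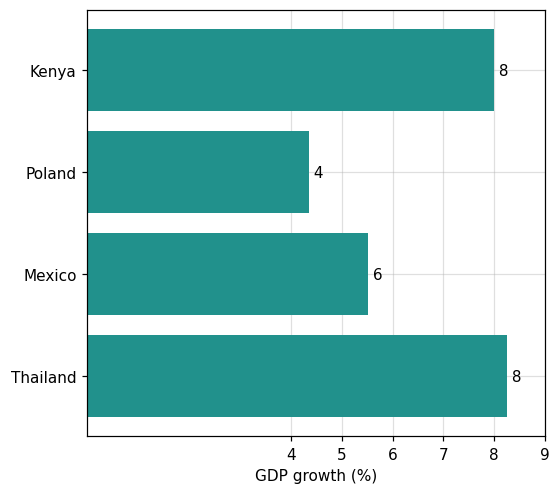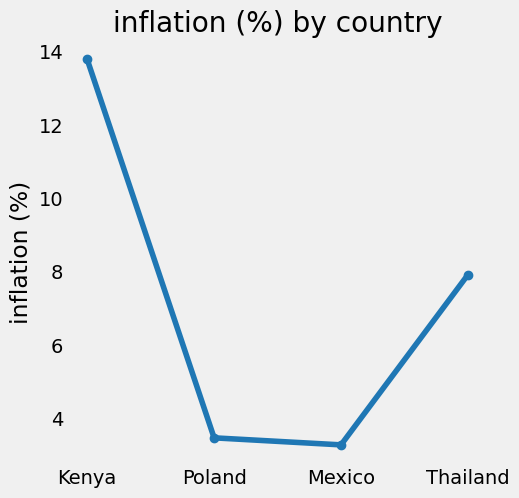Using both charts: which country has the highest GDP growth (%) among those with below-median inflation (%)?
Mexico

Chart 2 median inflation (%) ≈ 6; below-median countries: Poland, Mexico. Among those, Mexico has the highest GDP growth (%) (≈ 6).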